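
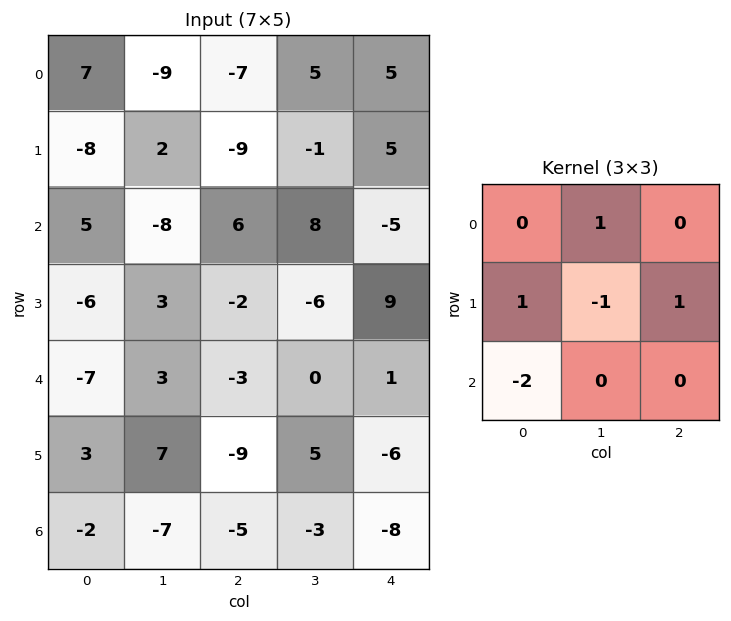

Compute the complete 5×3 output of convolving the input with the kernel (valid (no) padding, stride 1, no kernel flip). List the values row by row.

Output[0,0]: The receptive field on the input at this output position is [7 -9 -7 / -8 2 -9 / 5 -8 6]. Elementwise product with the kernel and sum: -9·1 + -8·1 + 2·-1 + -9·1 + 5·-2.
Output[0,1]: The receptive field on the input at this output position is [-9 -7 5 / 2 -9 -1 / -8 6 8]. Elementwise product with the kernel and sum: -7·1 + 2·1 + -9·-1 + -1·1 + -8·-2.

-38 19 -10
33 -21 -4
-5 -1 27
-16 -10 10
-6 32 -10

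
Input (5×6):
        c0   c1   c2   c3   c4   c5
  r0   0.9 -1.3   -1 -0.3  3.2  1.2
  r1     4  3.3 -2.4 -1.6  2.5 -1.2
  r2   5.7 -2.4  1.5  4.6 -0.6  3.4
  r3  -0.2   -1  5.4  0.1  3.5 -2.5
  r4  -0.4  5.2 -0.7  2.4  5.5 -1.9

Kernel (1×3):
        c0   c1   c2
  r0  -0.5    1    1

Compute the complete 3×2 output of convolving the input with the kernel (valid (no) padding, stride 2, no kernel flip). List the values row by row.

-2.75 3.4
-3.75 3.25
4.7 8.25

Output[0,0]: The receptive field on the input at this output position is [0.9 -1.3 -1]. Elementwise product with the kernel and sum: 0.9·-0.5 + -1.3·1 + -1·1.
Output[0,1]: The receptive field on the input at this output position is [-1 -0.3 3.2]. Elementwise product with the kernel and sum: -1·-0.5 + -0.3·1 + 3.2·1.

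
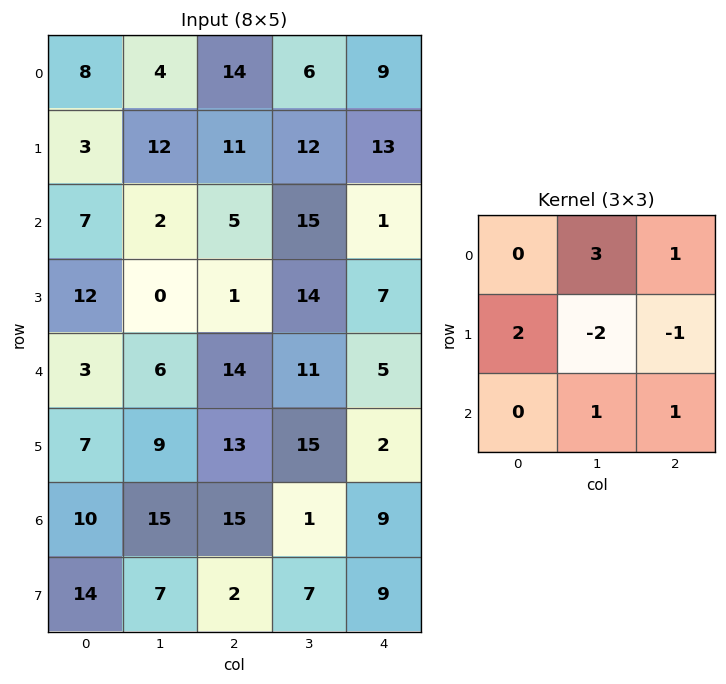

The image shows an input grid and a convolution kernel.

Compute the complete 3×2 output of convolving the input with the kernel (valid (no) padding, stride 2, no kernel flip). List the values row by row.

Output[0,0]: The receptive field on the input at this output position is [8 4 14 / 3 12 11 / 7 2 5]. Elementwise product with the kernel and sum: 4·3 + 14·1 + 3·2 + 12·-2 + 11·-1 + 2·1 + 5·1.

4 28
54 29
45 42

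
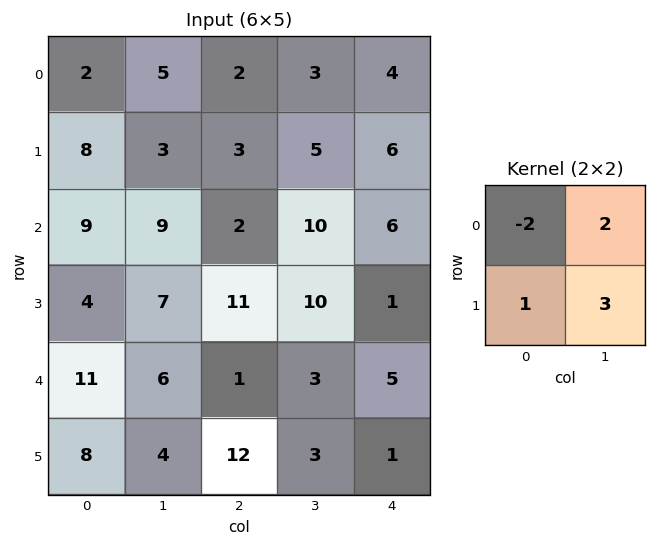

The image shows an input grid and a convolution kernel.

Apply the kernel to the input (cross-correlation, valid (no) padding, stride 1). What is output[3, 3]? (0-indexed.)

0

The receptive field on the input at this output position is [10 1 / 3 5]. Elementwise product with the kernel and sum: 10·-2 + 1·2 + 3·1 + 5·3.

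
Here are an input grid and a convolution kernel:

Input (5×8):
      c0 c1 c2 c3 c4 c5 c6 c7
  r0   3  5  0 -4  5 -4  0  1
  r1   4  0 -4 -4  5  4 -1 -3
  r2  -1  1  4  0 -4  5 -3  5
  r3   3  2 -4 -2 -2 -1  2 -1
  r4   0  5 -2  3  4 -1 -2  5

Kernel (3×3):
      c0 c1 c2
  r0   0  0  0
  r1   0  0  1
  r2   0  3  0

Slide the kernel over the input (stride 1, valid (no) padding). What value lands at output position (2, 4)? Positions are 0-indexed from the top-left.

The receptive field on the input at this output position is [-4 5 -3 / -2 -1 2 / 4 -1 -2]. Elementwise product with the kernel and sum: 2·1 + -1·3.

-1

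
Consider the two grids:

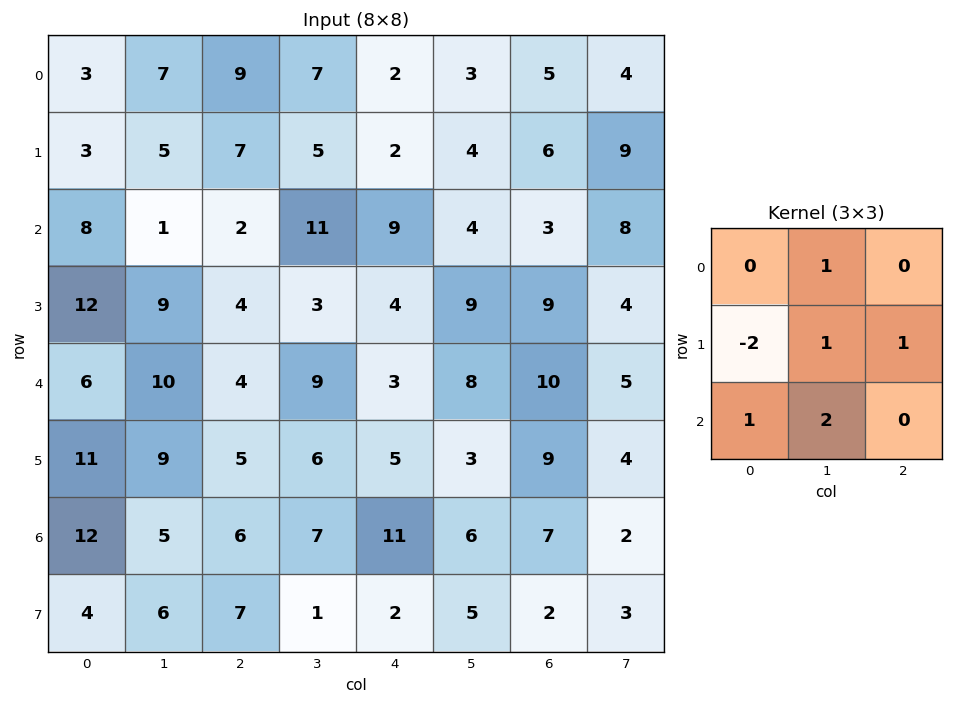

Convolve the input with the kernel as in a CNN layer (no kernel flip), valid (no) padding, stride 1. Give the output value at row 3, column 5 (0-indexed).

29

The receptive field on the input at this output position is [9 9 4 / 8 10 5 / 3 9 4]. Elementwise product with the kernel and sum: 9·1 + 8·-2 + 10·1 + 5·1 + 3·1 + 9·2.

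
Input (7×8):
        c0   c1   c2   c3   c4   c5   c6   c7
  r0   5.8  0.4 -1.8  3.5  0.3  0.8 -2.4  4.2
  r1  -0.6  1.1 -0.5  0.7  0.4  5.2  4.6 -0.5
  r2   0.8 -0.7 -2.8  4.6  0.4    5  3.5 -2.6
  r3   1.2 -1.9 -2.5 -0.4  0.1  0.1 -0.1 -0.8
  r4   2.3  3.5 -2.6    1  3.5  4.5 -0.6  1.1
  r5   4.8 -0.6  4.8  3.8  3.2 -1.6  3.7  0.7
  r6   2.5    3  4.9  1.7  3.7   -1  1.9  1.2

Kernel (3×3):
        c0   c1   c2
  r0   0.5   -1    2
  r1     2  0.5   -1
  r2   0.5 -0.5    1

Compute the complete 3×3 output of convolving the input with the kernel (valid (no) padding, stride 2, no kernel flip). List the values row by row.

-3.3 -8.15 -5.45
-3.75 -8.8 1.45
1.6 18.3 2.2

Output[0,0]: The receptive field on the input at this output position is [5.8 0.4 -1.8 / -0.6 1.1 -0.5 / 0.8 -0.7 -2.8]. Elementwise product with the kernel and sum: 5.8·0.5 + 0.4·-1 + -1.8·2 + -0.6·2 + 1.1·0.5 + -0.5·-1 + 0.8·0.5 + -0.7·-0.5 + -2.8·1.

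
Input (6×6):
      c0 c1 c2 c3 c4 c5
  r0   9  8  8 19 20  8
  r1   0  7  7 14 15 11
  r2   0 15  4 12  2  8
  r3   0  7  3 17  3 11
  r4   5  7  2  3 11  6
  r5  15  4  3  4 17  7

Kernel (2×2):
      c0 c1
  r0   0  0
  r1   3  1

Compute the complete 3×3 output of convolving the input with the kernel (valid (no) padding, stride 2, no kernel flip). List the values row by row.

Output[0,0]: The receptive field on the input at this output position is [9 8 / 0 7]. Elementwise product with the kernel and sum: 0·3 + 7·1.
Output[0,1]: The receptive field on the input at this output position is [8 19 / 7 14]. Elementwise product with the kernel and sum: 7·3 + 14·1.

7 35 56
7 26 20
49 13 58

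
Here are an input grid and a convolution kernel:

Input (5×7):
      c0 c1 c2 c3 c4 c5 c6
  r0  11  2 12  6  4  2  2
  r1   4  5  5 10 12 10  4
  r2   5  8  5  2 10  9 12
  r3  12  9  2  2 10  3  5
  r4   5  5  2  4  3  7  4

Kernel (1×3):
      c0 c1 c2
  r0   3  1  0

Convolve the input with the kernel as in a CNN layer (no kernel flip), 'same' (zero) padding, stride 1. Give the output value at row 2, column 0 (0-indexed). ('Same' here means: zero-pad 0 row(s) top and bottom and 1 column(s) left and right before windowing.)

The receptive field on the zero-padded input at this output position is [0 5 8]. Elementwise product with the kernel and sum: 0·3 + 5·1.

5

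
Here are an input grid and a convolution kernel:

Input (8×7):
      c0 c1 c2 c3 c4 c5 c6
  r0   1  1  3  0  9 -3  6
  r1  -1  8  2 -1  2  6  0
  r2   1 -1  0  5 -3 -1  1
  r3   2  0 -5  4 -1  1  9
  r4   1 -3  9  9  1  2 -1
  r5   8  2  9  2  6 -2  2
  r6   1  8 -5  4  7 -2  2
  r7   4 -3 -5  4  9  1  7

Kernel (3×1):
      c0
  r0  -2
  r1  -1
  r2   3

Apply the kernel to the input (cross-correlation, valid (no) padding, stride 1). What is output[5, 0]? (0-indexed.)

The receptive field on the input at this output position is [8 / 1 / 4]. Elementwise product with the kernel and sum: 8·-2 + 1·-1 + 4·3.

-5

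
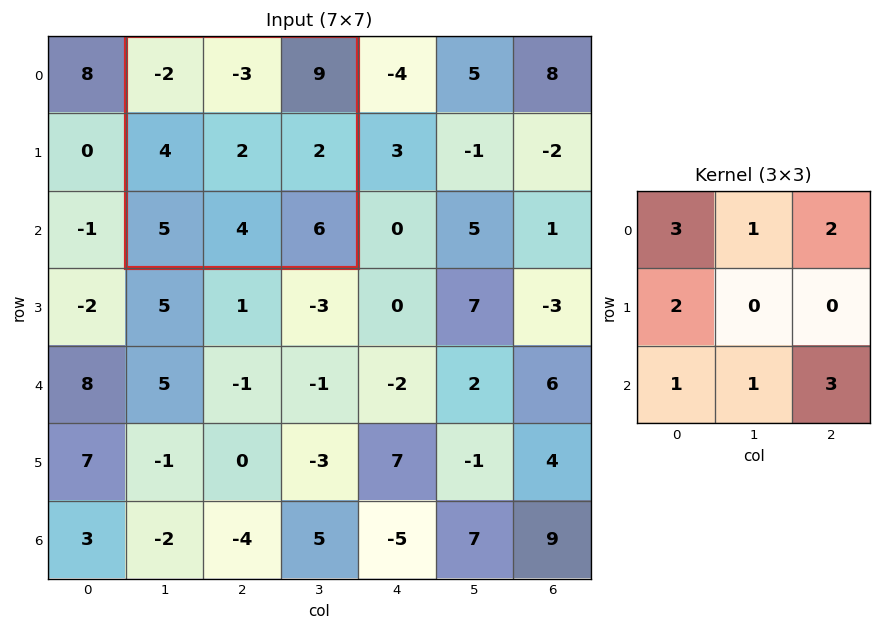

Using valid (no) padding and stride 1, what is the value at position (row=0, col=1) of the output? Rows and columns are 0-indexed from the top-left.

The receptive field on the input at this output position is [-2 -3 9 / 4 2 2 / 5 4 6]. Elementwise product with the kernel and sum: -2·3 + -3·1 + 9·2 + 4·2 + 5·1 + 4·1 + 6·3.

44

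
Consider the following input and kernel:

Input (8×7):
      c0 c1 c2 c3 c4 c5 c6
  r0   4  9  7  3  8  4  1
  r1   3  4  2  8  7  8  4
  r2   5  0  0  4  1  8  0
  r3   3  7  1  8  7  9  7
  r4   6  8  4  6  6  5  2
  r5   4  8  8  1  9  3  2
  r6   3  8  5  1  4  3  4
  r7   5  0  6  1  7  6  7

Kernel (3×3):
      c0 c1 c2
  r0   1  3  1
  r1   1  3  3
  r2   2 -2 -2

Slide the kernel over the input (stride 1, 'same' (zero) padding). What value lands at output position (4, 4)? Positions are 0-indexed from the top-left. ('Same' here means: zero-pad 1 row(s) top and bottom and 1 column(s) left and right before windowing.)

The receptive field on the zero-padded input at this output position is [8 7 9 / 6 6 5 / 1 9 3]. Elementwise product with the kernel and sum: 8·1 + 7·3 + 9·1 + 6·1 + 6·3 + 5·3 + 1·2 + 9·-2 + 3·-2.

55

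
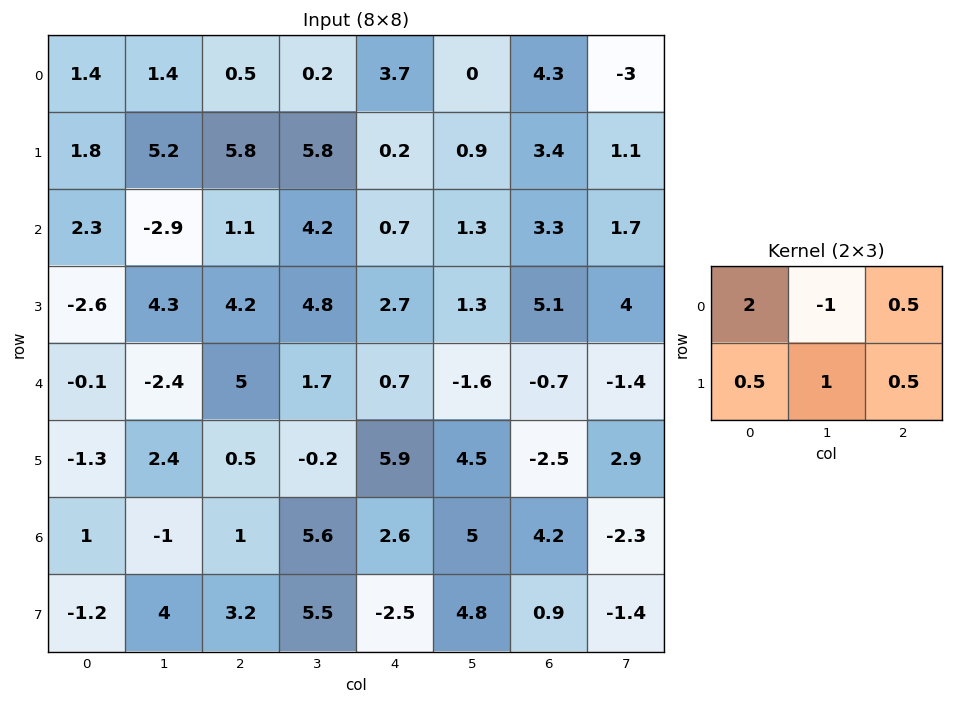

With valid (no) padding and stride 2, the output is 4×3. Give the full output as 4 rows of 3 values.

Output[0,0]: The receptive field on the input at this output position is [1.4 1.4 0.5 / 1.8 5.2 5.8]. Elementwise product with the kernel and sum: 1.4·2 + 1.4·-1 + 0.5·0.5 + 1.8·0.5 + 5.2·1 + 5.8·0.5.
Output[0,1]: The receptive field on the input at this output position is [0.5 0.2 3.7 / 5.8 5.8 0.2]. Elementwise product with the kernel and sum: 0.5·2 + 0.2·-1 + 3.7·0.5 + 5.8·0.5 + 5.8·1 + 0.2·0.5.

10.65 11.45 12.25
13.15 6.6 6.95
6.7 11.65 8.85
8.5 3.55 6.3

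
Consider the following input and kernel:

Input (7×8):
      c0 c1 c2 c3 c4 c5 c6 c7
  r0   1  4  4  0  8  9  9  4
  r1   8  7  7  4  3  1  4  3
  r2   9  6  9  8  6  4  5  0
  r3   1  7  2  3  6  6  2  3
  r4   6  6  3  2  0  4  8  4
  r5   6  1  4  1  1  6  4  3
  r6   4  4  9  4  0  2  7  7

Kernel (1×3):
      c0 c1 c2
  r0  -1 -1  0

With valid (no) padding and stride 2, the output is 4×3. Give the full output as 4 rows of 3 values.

-5 -4 -17
-15 -17 -10
-12 -5 -4
-8 -13 -2

Output[0,0]: The receptive field on the input at this output position is [1 4 4]. Elementwise product with the kernel and sum: 1·-1 + 4·-1.
Output[0,1]: The receptive field on the input at this output position is [4 0 8]. Elementwise product with the kernel and sum: 4·-1 + 0·-1.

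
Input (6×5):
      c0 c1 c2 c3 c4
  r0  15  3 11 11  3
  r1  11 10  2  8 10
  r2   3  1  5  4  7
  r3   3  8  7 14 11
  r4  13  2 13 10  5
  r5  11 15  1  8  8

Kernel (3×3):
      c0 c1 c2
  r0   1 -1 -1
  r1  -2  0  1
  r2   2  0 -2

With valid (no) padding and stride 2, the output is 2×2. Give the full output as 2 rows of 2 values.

Output[0,0]: The receptive field on the input at this output position is [15 3 11 / 11 10 2 / 3 1 5]. Elementwise product with the kernel and sum: 15·1 + 3·-1 + 11·-1 + 11·-2 + 2·1 + 3·2 + 5·-2.

-23 -1
-2 7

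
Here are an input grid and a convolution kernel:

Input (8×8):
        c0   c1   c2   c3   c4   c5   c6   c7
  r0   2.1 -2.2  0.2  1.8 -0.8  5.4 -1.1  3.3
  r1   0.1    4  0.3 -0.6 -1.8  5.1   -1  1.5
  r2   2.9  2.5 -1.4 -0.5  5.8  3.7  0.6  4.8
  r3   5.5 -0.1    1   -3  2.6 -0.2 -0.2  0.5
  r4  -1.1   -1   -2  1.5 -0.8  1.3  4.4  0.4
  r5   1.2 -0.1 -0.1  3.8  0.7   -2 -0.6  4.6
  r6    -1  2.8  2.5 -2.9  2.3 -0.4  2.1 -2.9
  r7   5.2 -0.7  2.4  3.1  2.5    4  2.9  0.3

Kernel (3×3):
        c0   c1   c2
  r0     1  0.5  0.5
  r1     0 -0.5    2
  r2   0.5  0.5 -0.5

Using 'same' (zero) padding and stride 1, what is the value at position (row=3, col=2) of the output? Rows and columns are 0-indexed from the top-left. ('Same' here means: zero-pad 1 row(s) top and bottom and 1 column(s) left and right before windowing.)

The receptive field on the zero-padded input at this output position is [2.5 -1.4 -0.5 / -0.1 1 -3 / -1 -2 1.5]. Elementwise product with the kernel and sum: 2.5·1 + -1.4·0.5 + -0.5·0.5 + 1·-0.5 + -3·2 + -1·0.5 + -2·0.5 + 1.5·-0.5.

-7.2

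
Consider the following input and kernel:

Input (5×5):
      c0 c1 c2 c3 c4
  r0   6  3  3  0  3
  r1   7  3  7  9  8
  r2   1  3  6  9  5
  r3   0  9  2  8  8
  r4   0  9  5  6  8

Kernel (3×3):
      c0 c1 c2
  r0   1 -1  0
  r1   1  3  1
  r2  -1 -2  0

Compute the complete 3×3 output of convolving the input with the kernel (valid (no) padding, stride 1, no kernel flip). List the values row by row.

19 18 21
2 13 18
9 1 14

Output[0,0]: The receptive field on the input at this output position is [6 3 3 / 7 3 7 / 1 3 6]. Elementwise product with the kernel and sum: 6·1 + 3·-1 + 7·1 + 3·3 + 7·1 + 1·-1 + 3·-2.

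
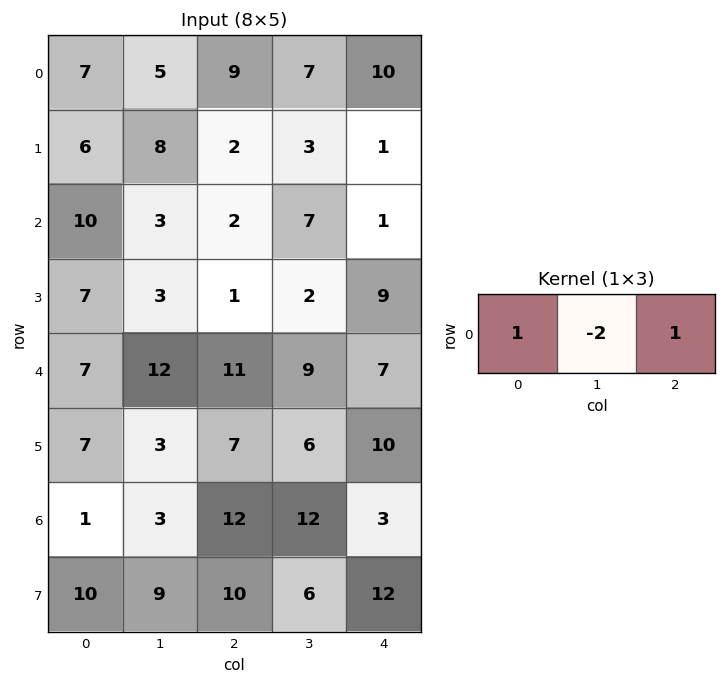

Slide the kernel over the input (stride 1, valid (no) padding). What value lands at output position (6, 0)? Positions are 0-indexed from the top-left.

The receptive field on the input at this output position is [1 3 12]. Elementwise product with the kernel and sum: 1·1 + 3·-2 + 12·1.

7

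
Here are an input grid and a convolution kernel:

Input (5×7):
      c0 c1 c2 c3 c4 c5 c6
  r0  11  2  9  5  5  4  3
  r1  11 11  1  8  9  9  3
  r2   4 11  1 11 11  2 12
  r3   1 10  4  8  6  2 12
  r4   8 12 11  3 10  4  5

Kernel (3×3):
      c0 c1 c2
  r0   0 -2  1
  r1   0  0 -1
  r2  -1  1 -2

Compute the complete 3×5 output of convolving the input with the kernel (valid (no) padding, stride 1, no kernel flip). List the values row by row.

9 -53 -26 -19 -41
-21 -27 -26 -17 -55
-43 -6 -45 -23 -20

Output[0,0]: The receptive field on the input at this output position is [11 2 9 / 11 11 1 / 4 11 1]. Elementwise product with the kernel and sum: 2·-2 + 9·1 + 1·-1 + 4·-1 + 11·1 + 1·-2.
Output[0,1]: The receptive field on the input at this output position is [2 9 5 / 11 1 8 / 11 1 11]. Elementwise product with the kernel and sum: 9·-2 + 5·1 + 8·-1 + 11·-1 + 1·1 + 11·-2.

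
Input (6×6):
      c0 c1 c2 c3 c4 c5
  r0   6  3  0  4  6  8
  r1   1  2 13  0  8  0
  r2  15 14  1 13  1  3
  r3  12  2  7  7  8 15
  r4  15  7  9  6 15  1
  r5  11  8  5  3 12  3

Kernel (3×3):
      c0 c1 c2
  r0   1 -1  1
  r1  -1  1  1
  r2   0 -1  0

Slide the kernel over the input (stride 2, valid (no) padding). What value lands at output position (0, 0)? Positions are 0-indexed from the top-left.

The receptive field on the input at this output position is [6 3 0 / 1 2 13 / 15 14 1]. Elementwise product with the kernel and sum: 6·1 + 3·-1 + 0·1 + 1·-1 + 2·1 + 13·1 + 14·-1.

3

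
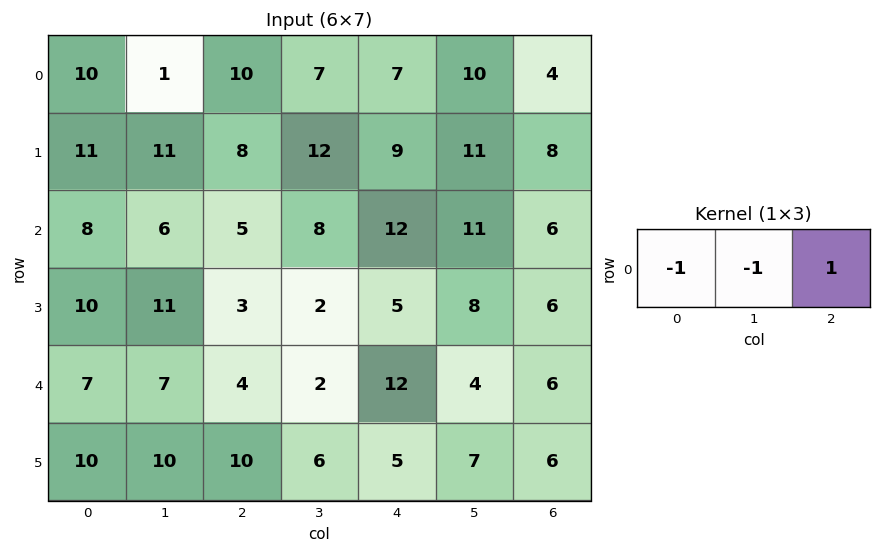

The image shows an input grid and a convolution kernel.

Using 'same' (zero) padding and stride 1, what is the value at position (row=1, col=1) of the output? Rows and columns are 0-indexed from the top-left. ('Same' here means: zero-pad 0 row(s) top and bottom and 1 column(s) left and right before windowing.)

The receptive field on the zero-padded input at this output position is [11 11 8]. Elementwise product with the kernel and sum: 11·-1 + 11·-1 + 8·1.

-14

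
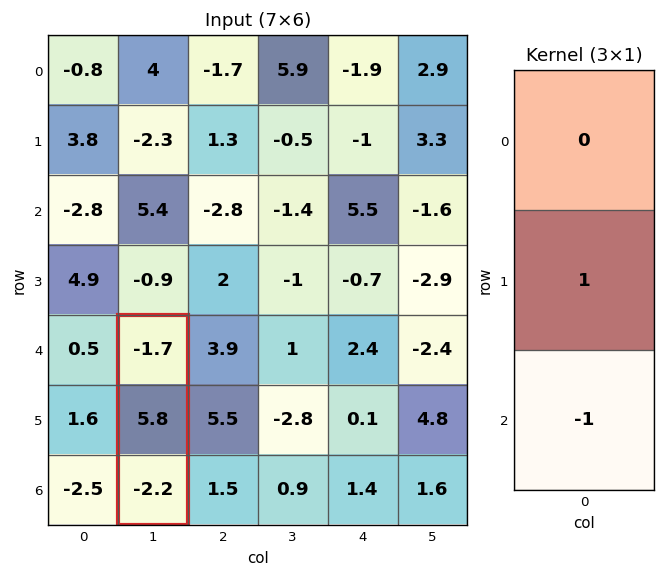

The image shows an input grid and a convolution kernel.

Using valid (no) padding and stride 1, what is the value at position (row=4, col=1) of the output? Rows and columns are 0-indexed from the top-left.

8

The receptive field on the input at this output position is [-1.7 / 5.8 / -2.2]. Elementwise product with the kernel and sum: 5.8·1 + -2.2·-1.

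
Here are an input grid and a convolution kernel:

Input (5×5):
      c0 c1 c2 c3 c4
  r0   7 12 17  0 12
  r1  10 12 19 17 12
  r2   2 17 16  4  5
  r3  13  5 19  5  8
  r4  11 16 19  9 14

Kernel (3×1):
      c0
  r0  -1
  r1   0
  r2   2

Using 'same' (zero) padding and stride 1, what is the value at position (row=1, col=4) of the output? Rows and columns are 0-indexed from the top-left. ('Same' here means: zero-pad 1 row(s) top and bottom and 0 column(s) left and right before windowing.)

-2

The receptive field on the zero-padded input at this output position is [12 / 12 / 5]. Elementwise product with the kernel and sum: 12·-1 + 5·2.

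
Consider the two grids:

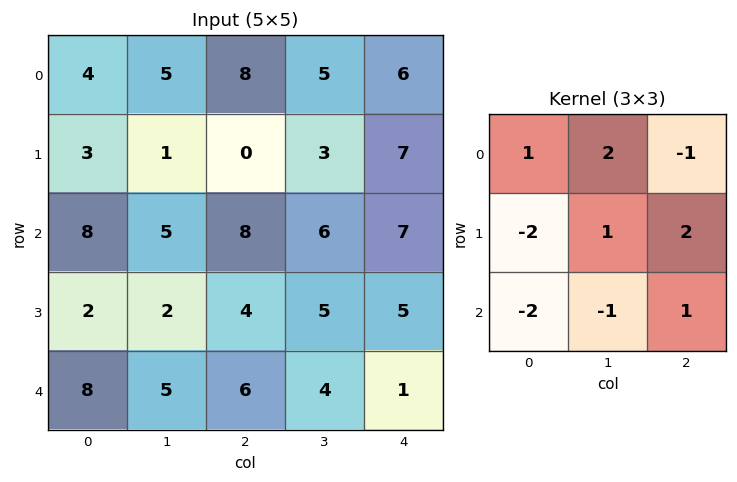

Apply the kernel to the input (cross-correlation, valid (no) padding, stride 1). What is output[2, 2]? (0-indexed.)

5

The receptive field on the input at this output position is [8 6 7 / 4 5 5 / 6 4 1]. Elementwise product with the kernel and sum: 8·1 + 6·2 + 7·-1 + 4·-2 + 5·1 + 5·2 + 6·-2 + 4·-1 + 1·1.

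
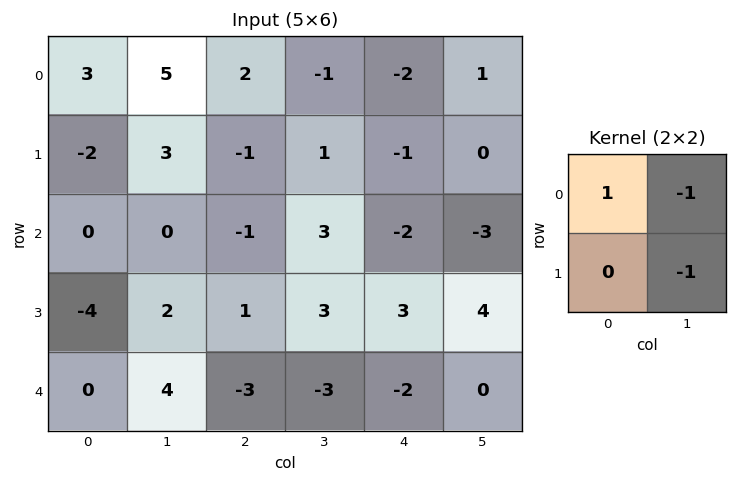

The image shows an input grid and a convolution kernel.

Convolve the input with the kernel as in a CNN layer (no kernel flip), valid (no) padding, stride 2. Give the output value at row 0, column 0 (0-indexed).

The receptive field on the input at this output position is [3 5 / -2 3]. Elementwise product with the kernel and sum: 3·1 + 5·-1 + 3·-1.

-5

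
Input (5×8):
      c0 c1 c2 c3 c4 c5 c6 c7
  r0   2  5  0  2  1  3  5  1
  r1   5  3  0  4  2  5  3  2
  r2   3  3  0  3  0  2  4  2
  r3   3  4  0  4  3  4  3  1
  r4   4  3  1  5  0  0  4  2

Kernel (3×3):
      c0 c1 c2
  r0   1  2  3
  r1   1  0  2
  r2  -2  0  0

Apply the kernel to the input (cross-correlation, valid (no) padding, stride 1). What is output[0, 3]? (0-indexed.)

21

The receptive field on the input at this output position is [2 1 3 / 4 2 5 / 3 0 2]. Elementwise product with the kernel and sum: 2·1 + 1·2 + 3·3 + 4·1 + 5·2 + 3·-2.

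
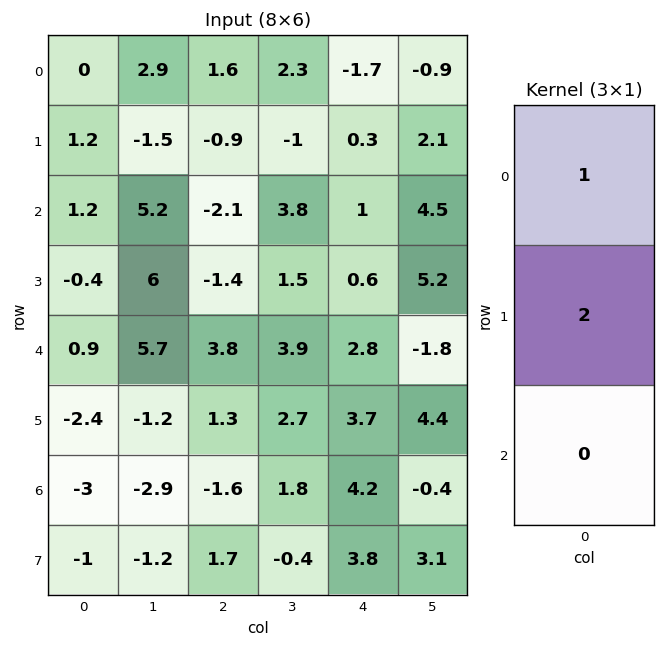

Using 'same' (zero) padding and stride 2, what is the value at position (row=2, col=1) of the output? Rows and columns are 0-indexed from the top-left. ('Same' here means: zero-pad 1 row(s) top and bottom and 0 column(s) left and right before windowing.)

6.2

The receptive field on the zero-padded input at this output position is [-1.4 / 3.8 / 1.3]. Elementwise product with the kernel and sum: -1.4·1 + 3.8·2.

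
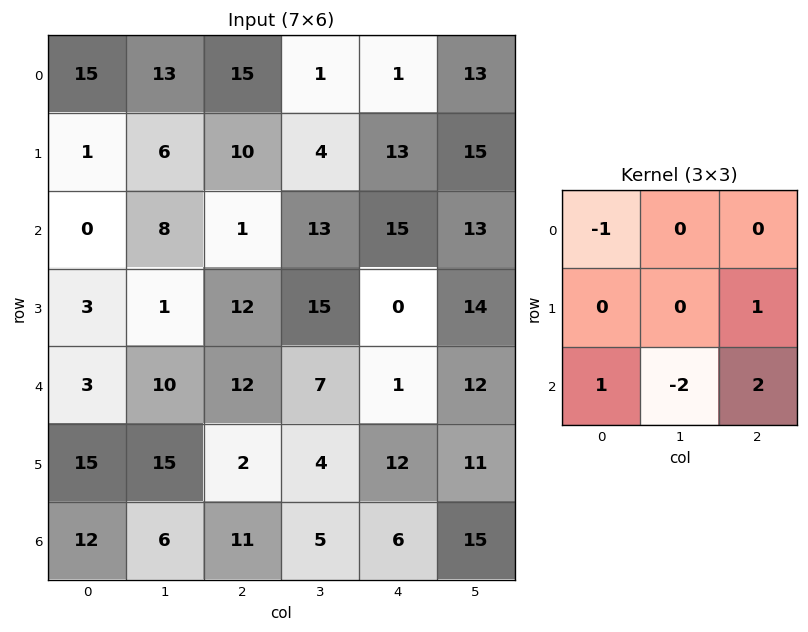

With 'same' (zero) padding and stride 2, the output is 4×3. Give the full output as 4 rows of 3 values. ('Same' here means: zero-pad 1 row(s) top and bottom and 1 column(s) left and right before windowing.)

Output[0,0]: The receptive field on the zero-padded input at this output position is [0 0 0 / 0 15 13 / 0 1 6]. Elementwise product with the kernel and sum: 0·-1 + 13·1 + 0·1 + 1·-2 + 6·2.

23 -5 21
4 14 52
10 25 -1
6 -10 11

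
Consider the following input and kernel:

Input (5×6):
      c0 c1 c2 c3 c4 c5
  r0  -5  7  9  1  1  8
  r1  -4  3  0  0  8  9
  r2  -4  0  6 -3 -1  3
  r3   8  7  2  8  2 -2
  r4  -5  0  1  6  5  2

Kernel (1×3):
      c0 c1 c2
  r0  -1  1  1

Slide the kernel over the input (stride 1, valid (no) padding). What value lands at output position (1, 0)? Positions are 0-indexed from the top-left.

The receptive field on the input at this output position is [-4 3 0]. Elementwise product with the kernel and sum: -4·-1 + 3·1 + 0·1.

7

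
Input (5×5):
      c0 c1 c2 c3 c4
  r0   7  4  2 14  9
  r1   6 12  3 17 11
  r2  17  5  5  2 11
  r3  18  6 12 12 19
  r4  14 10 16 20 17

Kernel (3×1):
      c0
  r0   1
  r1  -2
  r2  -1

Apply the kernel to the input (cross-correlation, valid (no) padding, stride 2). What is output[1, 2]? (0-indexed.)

The receptive field on the input at this output position is [11 / 19 / 17]. Elementwise product with the kernel and sum: 11·1 + 19·-2 + 17·-1.

-44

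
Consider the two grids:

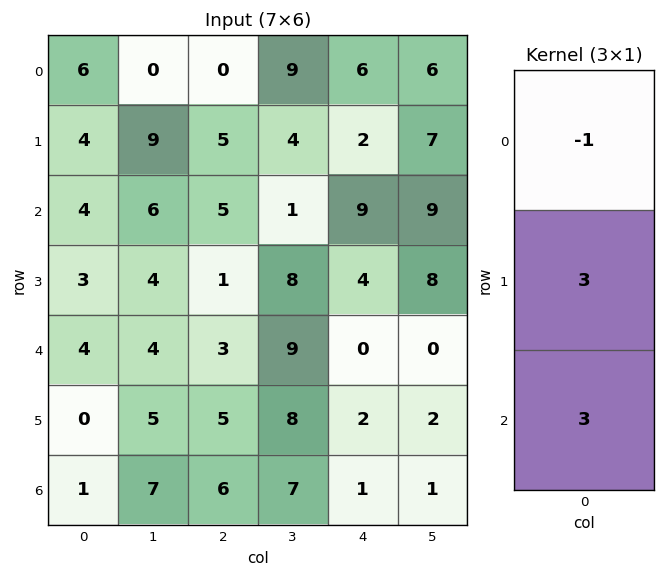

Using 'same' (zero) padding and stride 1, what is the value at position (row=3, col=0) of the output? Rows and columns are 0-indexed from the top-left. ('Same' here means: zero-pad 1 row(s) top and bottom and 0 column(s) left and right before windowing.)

17

The receptive field on the zero-padded input at this output position is [4 / 3 / 4]. Elementwise product with the kernel and sum: 4·-1 + 3·3 + 4·3.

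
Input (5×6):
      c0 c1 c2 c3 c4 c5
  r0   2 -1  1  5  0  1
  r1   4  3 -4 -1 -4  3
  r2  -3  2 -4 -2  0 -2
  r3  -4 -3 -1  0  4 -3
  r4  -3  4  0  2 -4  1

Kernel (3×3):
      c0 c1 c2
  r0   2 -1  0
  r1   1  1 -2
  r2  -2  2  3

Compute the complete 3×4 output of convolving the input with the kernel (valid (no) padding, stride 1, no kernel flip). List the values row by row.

18 -20 4 -3
11 16 1 3
1 2 -23 -3

Output[0,0]: The receptive field on the input at this output position is [2 -1 1 / 4 3 -4 / -3 2 -4]. Elementwise product with the kernel and sum: 2·2 + -1·-1 + 4·1 + 3·1 + -4·-2 + -3·-2 + 2·2 + -4·3.
Output[0,1]: The receptive field on the input at this output position is [-1 1 5 / 3 -4 -1 / 2 -4 -2]. Elementwise product with the kernel and sum: -1·2 + 1·-1 + 3·1 + -4·1 + -1·-2 + 2·-2 + -4·2 + -2·3.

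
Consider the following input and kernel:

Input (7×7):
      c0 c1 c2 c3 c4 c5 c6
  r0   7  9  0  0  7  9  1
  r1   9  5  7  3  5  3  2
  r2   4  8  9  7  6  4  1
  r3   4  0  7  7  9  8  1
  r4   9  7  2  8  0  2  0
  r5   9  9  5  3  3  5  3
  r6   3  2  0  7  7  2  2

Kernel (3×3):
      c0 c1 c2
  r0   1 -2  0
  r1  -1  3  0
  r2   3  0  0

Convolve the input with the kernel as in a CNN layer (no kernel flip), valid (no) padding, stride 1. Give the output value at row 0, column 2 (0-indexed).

29

The receptive field on the input at this output position is [0 0 7 / 7 3 5 / 9 7 6]. Elementwise product with the kernel and sum: 0·1 + 0·-2 + 7·-1 + 3·3 + 9·3.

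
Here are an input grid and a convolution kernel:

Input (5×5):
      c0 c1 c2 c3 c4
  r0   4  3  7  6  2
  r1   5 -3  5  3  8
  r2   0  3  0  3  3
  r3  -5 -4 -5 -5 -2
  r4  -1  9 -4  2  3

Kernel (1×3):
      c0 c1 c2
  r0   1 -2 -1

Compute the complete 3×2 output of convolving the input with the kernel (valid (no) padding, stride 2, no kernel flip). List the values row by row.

Output[0,0]: The receptive field on the input at this output position is [4 3 7]. Elementwise product with the kernel and sum: 4·1 + 3·-2 + 7·-1.

-9 -7
-6 -9
-15 -11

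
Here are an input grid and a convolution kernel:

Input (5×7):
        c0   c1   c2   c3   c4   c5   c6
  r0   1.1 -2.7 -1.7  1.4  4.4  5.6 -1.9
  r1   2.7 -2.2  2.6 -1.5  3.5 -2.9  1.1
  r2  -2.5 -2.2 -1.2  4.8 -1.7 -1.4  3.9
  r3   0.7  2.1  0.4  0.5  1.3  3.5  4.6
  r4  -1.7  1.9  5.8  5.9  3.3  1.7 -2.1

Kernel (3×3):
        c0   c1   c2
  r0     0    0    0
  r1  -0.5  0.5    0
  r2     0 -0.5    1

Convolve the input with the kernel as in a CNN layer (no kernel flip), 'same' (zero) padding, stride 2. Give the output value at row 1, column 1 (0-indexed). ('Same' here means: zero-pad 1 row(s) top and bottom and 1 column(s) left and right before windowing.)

The receptive field on the zero-padded input at this output position is [-2.2 2.6 -1.5 / -2.2 -1.2 4.8 / 2.1 0.4 0.5]. Elementwise product with the kernel and sum: -2.2·-0.5 + -1.2·0.5 + 0.4·-0.5 + 0.5·1.

0.8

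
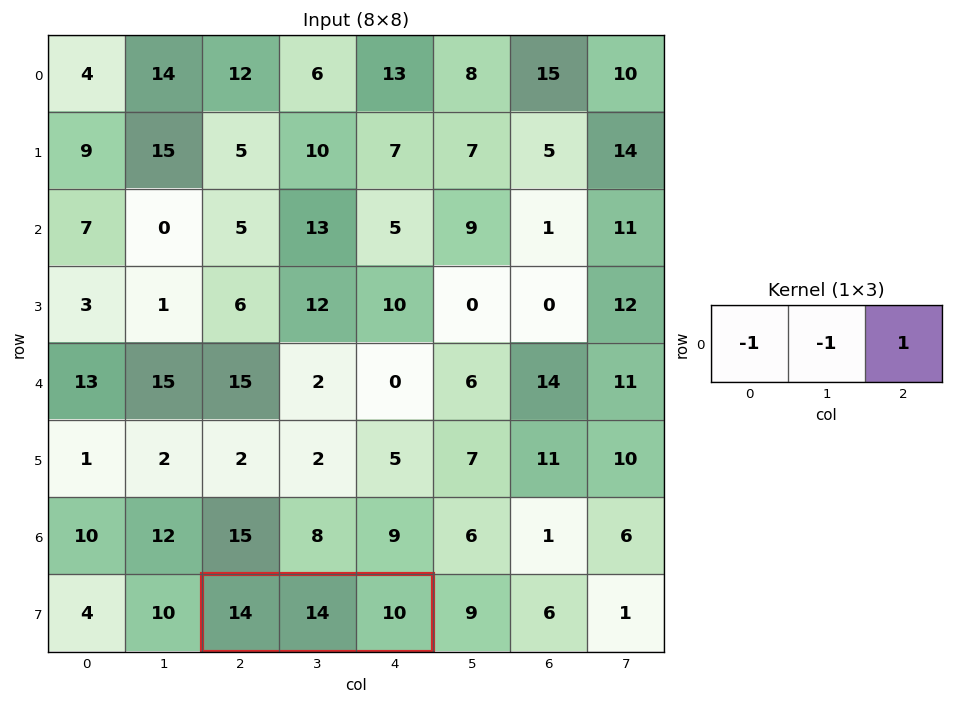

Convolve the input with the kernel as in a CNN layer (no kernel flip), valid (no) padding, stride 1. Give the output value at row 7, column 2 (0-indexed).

-18

The receptive field on the input at this output position is [14 14 10]. Elementwise product with the kernel and sum: 14·-1 + 14·-1 + 10·1.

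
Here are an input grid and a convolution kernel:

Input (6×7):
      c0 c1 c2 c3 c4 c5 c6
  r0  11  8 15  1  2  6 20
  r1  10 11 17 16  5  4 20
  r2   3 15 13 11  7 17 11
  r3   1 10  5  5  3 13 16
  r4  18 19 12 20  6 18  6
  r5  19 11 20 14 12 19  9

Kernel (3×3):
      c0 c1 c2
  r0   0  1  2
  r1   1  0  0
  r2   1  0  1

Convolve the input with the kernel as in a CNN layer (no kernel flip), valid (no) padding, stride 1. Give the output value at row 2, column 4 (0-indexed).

The receptive field on the input at this output position is [7 17 11 / 3 13 16 / 6 18 6]. Elementwise product with the kernel and sum: 17·1 + 11·2 + 3·1 + 6·1 + 6·1.

54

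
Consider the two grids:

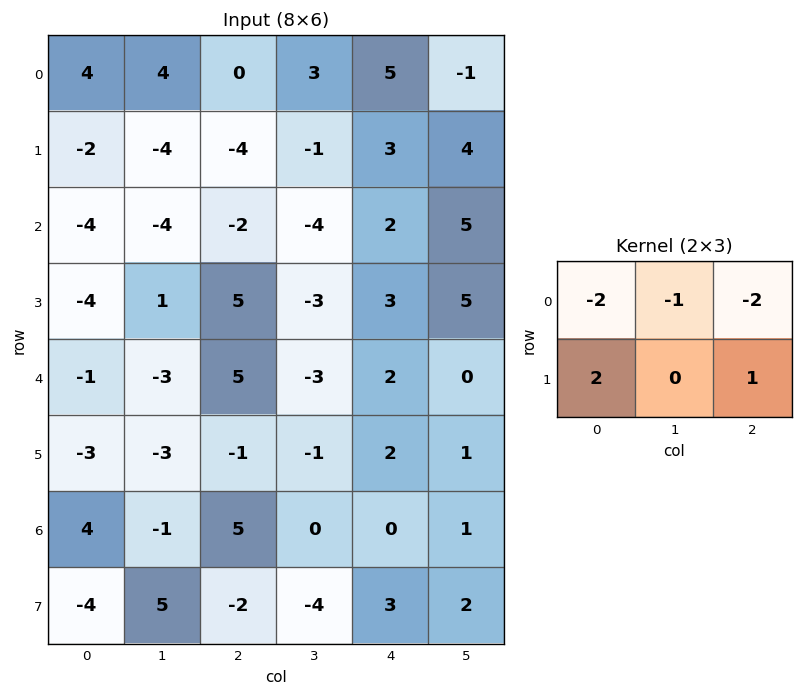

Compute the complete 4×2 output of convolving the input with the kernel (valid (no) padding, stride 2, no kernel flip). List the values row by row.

-20 -18
13 17
-12 -11
-27 -11

Output[0,0]: The receptive field on the input at this output position is [4 4 0 / -2 -4 -4]. Elementwise product with the kernel and sum: 4·-2 + 4·-1 + 0·-2 + -2·2 + -4·1.
Output[0,1]: The receptive field on the input at this output position is [0 3 5 / -4 -1 3]. Elementwise product with the kernel and sum: 0·-2 + 3·-1 + 5·-2 + -4·2 + 3·1.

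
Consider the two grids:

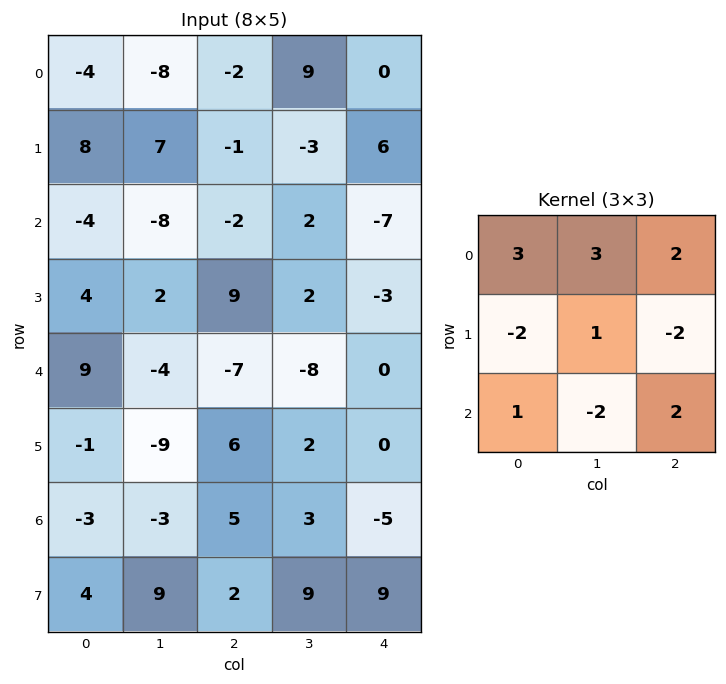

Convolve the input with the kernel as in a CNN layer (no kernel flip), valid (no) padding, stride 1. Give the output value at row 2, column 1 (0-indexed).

-31

The receptive field on the input at this output position is [-8 -2 2 / 2 9 2 / -4 -7 -8]. Elementwise product with the kernel and sum: -8·3 + -2·3 + 2·2 + 2·-2 + 9·1 + 2·-2 + -4·1 + -7·-2 + -8·2.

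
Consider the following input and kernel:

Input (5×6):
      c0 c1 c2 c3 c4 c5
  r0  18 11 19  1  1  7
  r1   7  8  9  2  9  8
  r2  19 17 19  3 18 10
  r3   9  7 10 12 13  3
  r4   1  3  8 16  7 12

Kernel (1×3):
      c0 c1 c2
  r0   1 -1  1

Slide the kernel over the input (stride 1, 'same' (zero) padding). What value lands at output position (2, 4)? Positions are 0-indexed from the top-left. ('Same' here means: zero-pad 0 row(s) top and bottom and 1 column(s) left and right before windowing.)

The receptive field on the zero-padded input at this output position is [3 18 10]. Elementwise product with the kernel and sum: 3·1 + 18·-1 + 10·1.

-5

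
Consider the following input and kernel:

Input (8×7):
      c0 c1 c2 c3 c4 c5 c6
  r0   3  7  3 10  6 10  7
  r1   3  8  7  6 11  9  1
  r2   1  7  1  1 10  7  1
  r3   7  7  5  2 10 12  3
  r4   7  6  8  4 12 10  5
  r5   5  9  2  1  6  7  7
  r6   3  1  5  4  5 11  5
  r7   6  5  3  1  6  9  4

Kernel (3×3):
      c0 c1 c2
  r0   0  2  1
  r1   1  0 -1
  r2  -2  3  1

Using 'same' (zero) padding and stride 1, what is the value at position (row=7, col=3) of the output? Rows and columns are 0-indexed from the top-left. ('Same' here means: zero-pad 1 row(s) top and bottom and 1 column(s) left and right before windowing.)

10

The receptive field on the zero-padded input at this output position is [5 4 5 / 3 1 6 / 0 0 0]. Elementwise product with the kernel and sum: 4·2 + 5·1 + 3·1 + 6·-1 + 0·-2 + 0·3 + 0·1.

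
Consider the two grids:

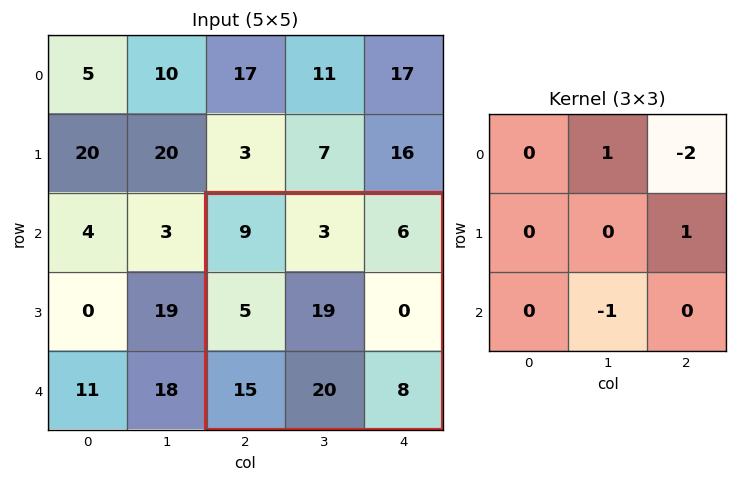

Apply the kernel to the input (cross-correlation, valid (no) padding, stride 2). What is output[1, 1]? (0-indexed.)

-29

The receptive field on the input at this output position is [9 3 6 / 5 19 0 / 15 20 8]. Elementwise product with the kernel and sum: 3·1 + 6·-2 + 0·1 + 20·-1.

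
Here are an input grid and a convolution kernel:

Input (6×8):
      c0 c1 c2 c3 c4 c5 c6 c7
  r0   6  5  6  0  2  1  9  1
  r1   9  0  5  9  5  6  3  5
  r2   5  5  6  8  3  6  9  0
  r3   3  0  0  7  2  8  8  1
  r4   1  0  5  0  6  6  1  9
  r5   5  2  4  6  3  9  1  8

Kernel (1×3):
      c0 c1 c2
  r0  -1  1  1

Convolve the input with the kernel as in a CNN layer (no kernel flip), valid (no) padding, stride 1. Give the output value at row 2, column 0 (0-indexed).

The receptive field on the input at this output position is [5 5 6]. Elementwise product with the kernel and sum: 5·-1 + 5·1 + 6·1.

6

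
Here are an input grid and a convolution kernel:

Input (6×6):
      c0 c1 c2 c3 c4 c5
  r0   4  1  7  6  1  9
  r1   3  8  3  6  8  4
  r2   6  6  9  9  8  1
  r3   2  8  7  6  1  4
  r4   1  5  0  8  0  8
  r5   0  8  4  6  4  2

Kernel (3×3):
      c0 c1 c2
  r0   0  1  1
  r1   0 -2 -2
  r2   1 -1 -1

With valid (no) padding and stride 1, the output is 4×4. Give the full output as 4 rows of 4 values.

Output[0,0]: The receptive field on the input at this output position is [4 1 7 / 3 8 3 / 6 6 9]. Elementwise product with the kernel and sum: 1·1 + 7·1 + 8·-2 + 3·-2 + 6·1 + 6·-1 + 9·-1.

-23 -17 -29 -14
-32 -32 -20 -5
-19 -11 -5 -1
-7 -5 -15 -11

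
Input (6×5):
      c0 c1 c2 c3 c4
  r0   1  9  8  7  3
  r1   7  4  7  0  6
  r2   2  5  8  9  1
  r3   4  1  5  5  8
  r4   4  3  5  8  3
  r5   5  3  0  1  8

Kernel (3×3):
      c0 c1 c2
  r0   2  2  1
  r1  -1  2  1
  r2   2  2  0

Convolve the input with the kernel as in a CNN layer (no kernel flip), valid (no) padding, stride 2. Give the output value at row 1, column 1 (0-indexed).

The receptive field on the input at this output position is [8 9 1 / 5 5 8 / 5 8 3]. Elementwise product with the kernel and sum: 8·2 + 9·2 + 1·1 + 5·-1 + 5·2 + 8·1 + 5·2 + 8·2.

74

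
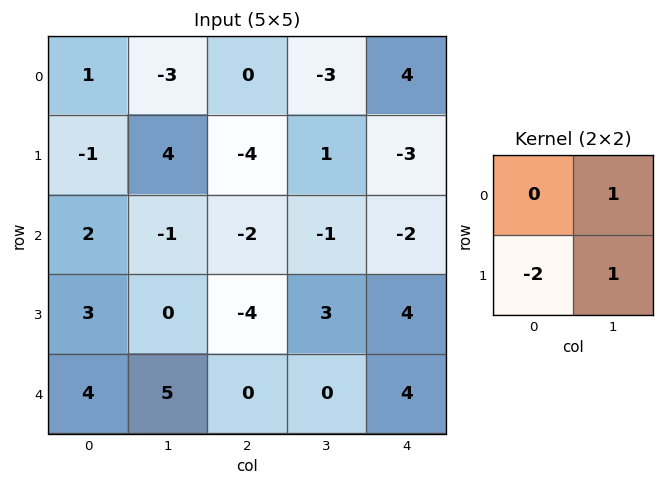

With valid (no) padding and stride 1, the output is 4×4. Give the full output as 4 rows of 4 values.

Output[0,0]: The receptive field on the input at this output position is [1 -3 / -1 4]. Elementwise product with the kernel and sum: -3·1 + -1·-2 + 4·1.

3 -12 6 -1
-1 -4 4 -3
-7 -6 10 -4
-3 -14 3 8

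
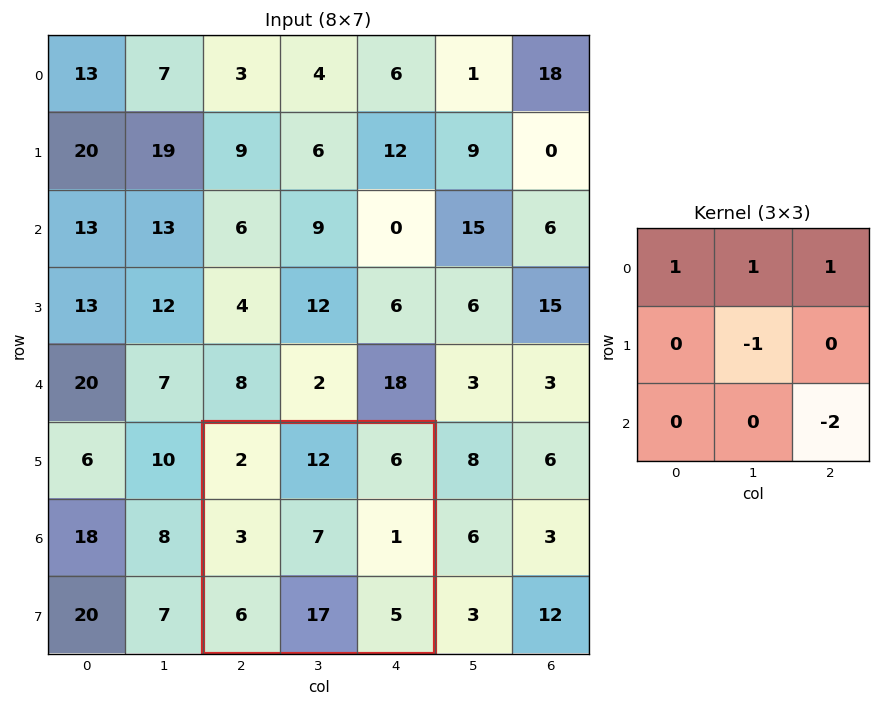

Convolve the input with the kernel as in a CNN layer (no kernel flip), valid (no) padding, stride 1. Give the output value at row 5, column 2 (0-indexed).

3

The receptive field on the input at this output position is [2 12 6 / 3 7 1 / 6 17 5]. Elementwise product with the kernel and sum: 2·1 + 12·1 + 6·1 + 7·-1 + 5·-2.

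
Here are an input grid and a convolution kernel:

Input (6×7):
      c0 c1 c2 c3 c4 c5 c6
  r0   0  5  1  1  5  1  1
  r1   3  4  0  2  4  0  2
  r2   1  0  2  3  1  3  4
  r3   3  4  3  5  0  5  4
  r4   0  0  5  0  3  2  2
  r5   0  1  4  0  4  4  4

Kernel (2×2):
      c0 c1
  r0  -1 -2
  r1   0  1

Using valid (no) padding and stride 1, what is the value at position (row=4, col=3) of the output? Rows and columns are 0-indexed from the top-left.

-2

The receptive field on the input at this output position is [0 3 / 0 4]. Elementwise product with the kernel and sum: 0·-1 + 3·-2 + 4·1.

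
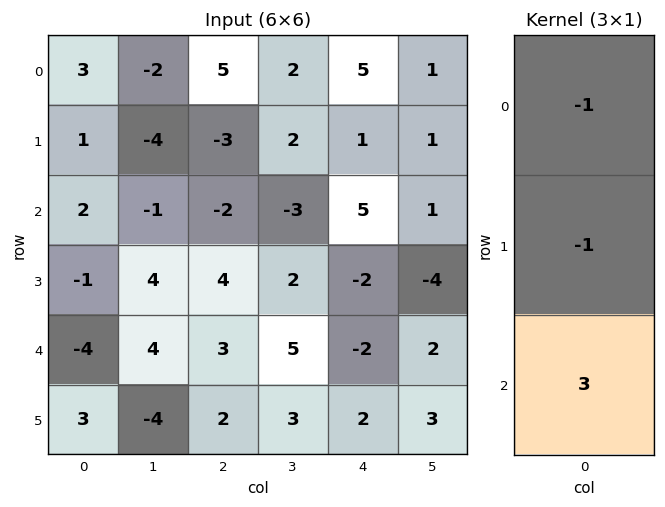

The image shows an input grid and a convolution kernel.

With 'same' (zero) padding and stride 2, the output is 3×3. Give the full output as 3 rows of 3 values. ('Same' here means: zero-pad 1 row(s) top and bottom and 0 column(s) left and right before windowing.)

0 -14 -2
-6 17 -12
14 -1 10

Output[0,0]: The receptive field on the zero-padded input at this output position is [0 / 3 / 1]. Elementwise product with the kernel and sum: 0·-1 + 3·-1 + 1·3.
Output[0,1]: The receptive field on the zero-padded input at this output position is [0 / 5 / -3]. Elementwise product with the kernel and sum: 0·-1 + 5·-1 + -3·3.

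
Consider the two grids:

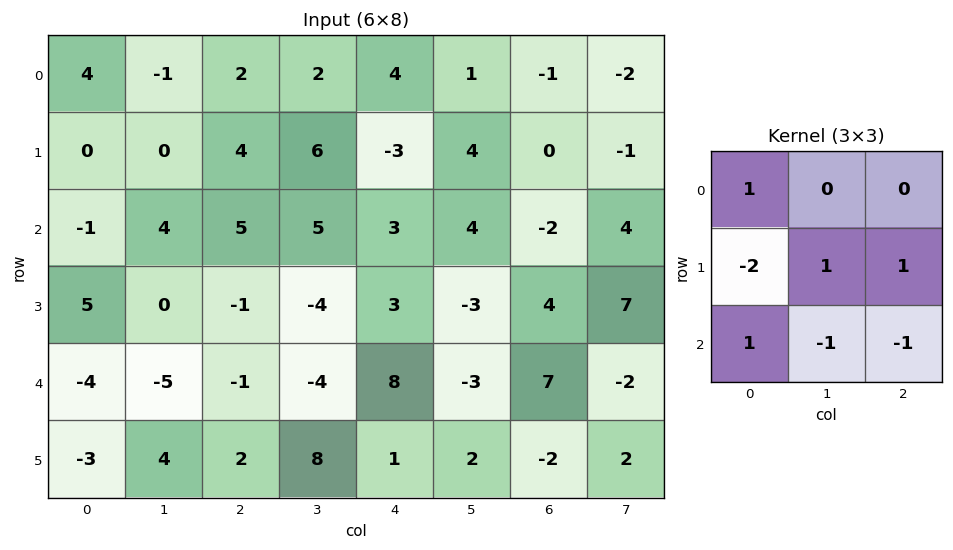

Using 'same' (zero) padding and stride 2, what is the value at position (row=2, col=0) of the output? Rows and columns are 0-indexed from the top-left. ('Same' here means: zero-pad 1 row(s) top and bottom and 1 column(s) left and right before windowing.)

The receptive field on the zero-padded input at this output position is [0 5 0 / 0 -4 -5 / 0 -3 4]. Elementwise product with the kernel and sum: 0·1 + 0·-2 + -4·1 + -5·1 + 0·1 + -3·-1 + 4·-1.

-10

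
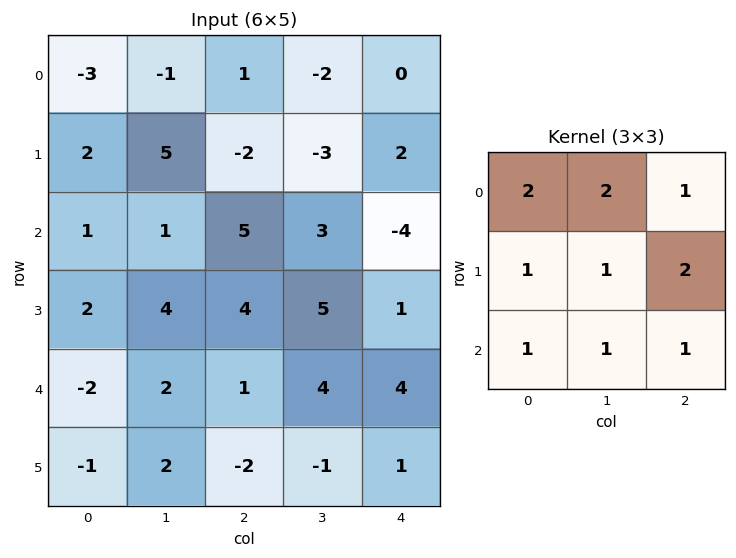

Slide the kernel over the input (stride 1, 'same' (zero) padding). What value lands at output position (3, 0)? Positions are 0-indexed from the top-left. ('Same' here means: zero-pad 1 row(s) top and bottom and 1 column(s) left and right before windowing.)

13

The receptive field on the zero-padded input at this output position is [0 1 1 / 0 2 4 / 0 -2 2]. Elementwise product with the kernel and sum: 0·2 + 1·2 + 1·1 + 0·1 + 2·1 + 4·2 + 0·1 + -2·1 + 2·1.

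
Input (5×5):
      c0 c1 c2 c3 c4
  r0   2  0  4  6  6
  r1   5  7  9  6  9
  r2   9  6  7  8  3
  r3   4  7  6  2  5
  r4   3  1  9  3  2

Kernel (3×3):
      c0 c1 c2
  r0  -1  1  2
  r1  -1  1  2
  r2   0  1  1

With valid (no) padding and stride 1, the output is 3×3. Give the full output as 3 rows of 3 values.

39 45 40
44 39 29
36 32 18

Output[0,0]: The receptive field on the input at this output position is [2 0 4 / 5 7 9 / 9 6 7]. Elementwise product with the kernel and sum: 2·-1 + 0·1 + 4·2 + 5·-1 + 7·1 + 9·2 + 6·1 + 7·1.
Output[0,1]: The receptive field on the input at this output position is [0 4 6 / 7 9 6 / 6 7 8]. Elementwise product with the kernel and sum: 0·-1 + 4·1 + 6·2 + 7·-1 + 9·1 + 6·2 + 7·1 + 8·1.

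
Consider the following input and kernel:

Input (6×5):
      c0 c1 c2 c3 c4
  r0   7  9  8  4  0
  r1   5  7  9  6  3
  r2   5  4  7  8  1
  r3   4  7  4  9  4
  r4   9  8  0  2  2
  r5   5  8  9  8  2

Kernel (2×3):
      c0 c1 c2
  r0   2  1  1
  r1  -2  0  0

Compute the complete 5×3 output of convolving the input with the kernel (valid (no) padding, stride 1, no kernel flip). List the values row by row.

Output[0,0]: The receptive field on the input at this output position is [7 9 8 / 5 7 9]. Elementwise product with the kernel and sum: 7·2 + 9·1 + 8·1 + 5·-2.
Output[0,1]: The receptive field on the input at this output position is [9 8 4 / 7 9 6]. Elementwise product with the kernel and sum: 9·2 + 8·1 + 4·1 + 7·-2.

21 16 2
16 21 13
13 9 15
1 11 21
16 2 -14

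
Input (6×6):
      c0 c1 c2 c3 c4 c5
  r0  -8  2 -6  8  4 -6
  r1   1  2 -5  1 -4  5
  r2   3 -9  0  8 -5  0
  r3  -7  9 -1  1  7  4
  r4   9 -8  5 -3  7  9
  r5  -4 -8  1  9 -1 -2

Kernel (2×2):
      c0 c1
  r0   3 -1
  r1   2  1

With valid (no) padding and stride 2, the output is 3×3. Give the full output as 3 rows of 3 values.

Output[0,0]: The receptive field on the input at this output position is [-8 2 / 1 2]. Elementwise product with the kernel and sum: -8·3 + 2·-1 + 1·2 + 2·1.
Output[0,1]: The receptive field on the input at this output position is [-6 8 / -5 1]. Elementwise product with the kernel and sum: -6·3 + 8·-1 + -5·2 + 1·1.

-22 -35 15
13 -9 3
19 29 8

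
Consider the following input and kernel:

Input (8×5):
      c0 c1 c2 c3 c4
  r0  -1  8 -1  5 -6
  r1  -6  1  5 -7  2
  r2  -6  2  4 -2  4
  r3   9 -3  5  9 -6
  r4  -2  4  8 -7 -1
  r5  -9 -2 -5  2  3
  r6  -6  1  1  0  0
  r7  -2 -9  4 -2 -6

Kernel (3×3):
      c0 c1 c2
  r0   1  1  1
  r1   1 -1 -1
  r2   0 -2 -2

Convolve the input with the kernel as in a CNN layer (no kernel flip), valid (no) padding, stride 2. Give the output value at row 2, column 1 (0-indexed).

-10

The receptive field on the input at this output position is [8 -7 -1 / -5 2 3 / 1 0 0]. Elementwise product with the kernel and sum: 8·1 + -7·1 + -1·1 + -5·1 + 2·-1 + 3·-1 + 0·-2 + 0·-2.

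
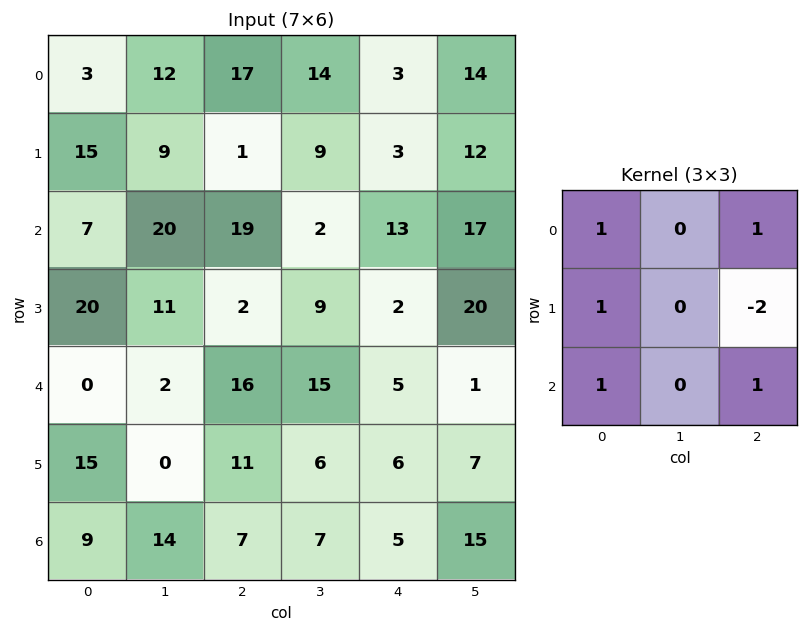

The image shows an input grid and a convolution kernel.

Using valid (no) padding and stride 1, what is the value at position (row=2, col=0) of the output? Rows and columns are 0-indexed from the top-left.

58

The receptive field on the input at this output position is [7 20 19 / 20 11 2 / 0 2 16]. Elementwise product with the kernel and sum: 7·1 + 19·1 + 20·1 + 2·-2 + 0·1 + 16·1.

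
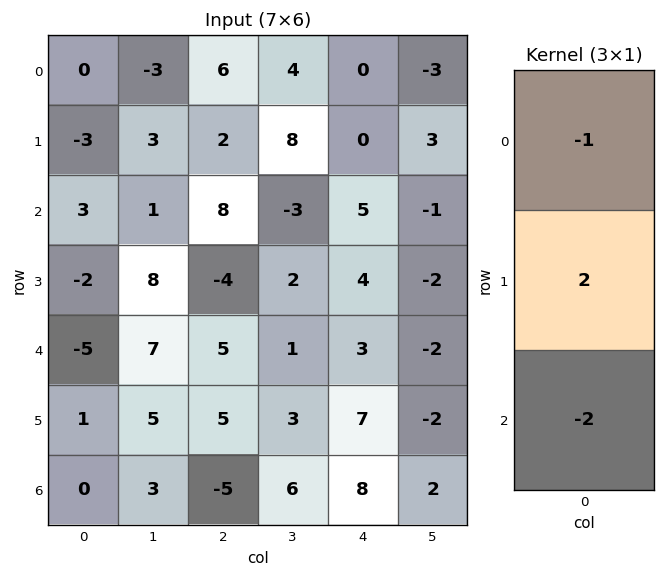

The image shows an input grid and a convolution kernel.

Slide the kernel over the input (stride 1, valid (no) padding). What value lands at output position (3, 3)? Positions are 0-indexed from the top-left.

The receptive field on the input at this output position is [2 / 1 / 3]. Elementwise product with the kernel and sum: 2·-1 + 1·2 + 3·-2.

-6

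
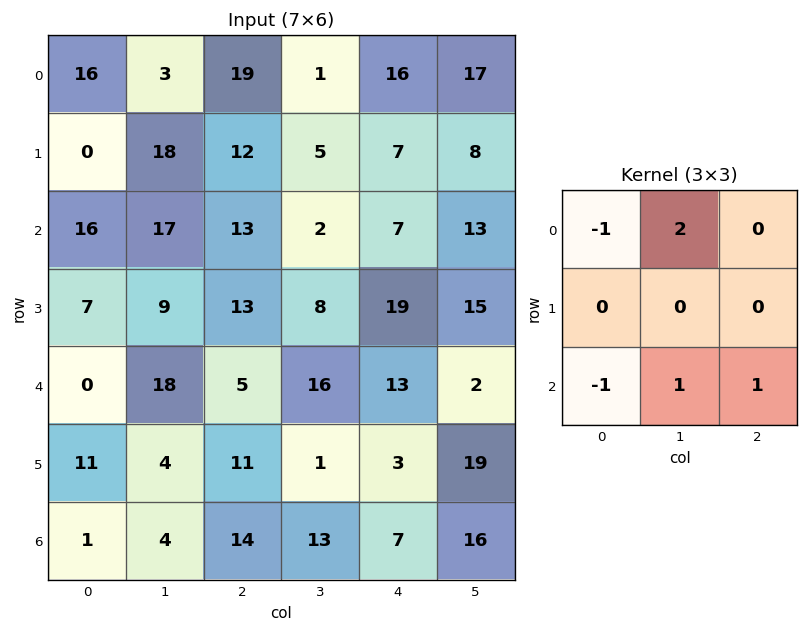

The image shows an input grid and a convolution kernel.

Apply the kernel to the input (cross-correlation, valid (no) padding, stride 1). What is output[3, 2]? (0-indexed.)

-4

The receptive field on the input at this output position is [13 8 19 / 5 16 13 / 11 1 3]. Elementwise product with the kernel and sum: 13·-1 + 8·2 + 11·-1 + 1·1 + 3·1.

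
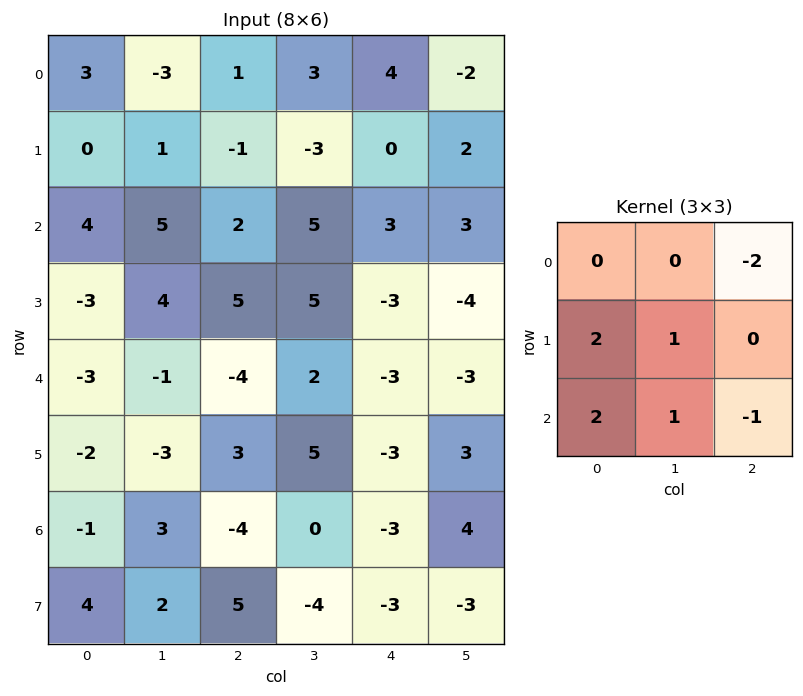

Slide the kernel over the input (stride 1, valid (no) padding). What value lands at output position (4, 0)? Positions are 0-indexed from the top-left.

The receptive field on the input at this output position is [-3 -1 -4 / -2 -3 3 / -1 3 -4]. Elementwise product with the kernel and sum: -4·-2 + -2·2 + -3·1 + -1·2 + 3·1 + -4·-1.

6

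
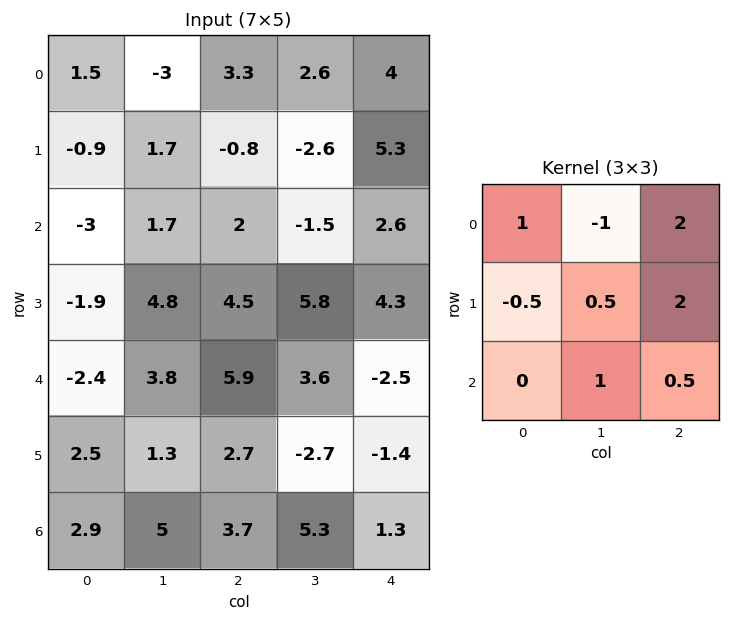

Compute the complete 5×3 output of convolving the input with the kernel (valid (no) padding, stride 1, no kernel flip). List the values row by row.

13.5 -6.3 18.2
9.2 1.85 23.8
18.4 15.85 20.3
19.85 21.5 -2.25
17.25 6.75 -2.25

Output[0,0]: The receptive field on the input at this output position is [1.5 -3 3.3 / -0.9 1.7 -0.8 / -3 1.7 2]. Elementwise product with the kernel and sum: 1.5·1 + -3·-1 + 3.3·2 + -0.9·-0.5 + 1.7·0.5 + -0.8·2 + 1.7·1 + 2·0.5.
Output[0,1]: The receptive field on the input at this output position is [-3 3.3 2.6 / 1.7 -0.8 -2.6 / 1.7 2 -1.5]. Elementwise product with the kernel and sum: -3·1 + 3.3·-1 + 2.6·2 + 1.7·-0.5 + -0.8·0.5 + -2.6·2 + 2·1 + -1.5·0.5.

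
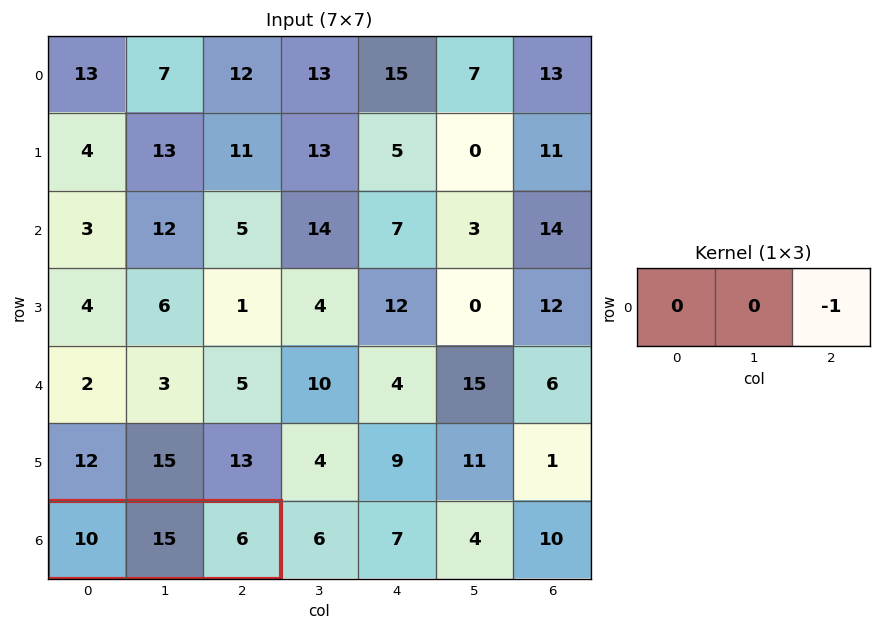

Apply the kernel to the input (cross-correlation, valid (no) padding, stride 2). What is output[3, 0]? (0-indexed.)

The receptive field on the input at this output position is [10 15 6]. Elementwise product with the kernel and sum: 6·-1.

-6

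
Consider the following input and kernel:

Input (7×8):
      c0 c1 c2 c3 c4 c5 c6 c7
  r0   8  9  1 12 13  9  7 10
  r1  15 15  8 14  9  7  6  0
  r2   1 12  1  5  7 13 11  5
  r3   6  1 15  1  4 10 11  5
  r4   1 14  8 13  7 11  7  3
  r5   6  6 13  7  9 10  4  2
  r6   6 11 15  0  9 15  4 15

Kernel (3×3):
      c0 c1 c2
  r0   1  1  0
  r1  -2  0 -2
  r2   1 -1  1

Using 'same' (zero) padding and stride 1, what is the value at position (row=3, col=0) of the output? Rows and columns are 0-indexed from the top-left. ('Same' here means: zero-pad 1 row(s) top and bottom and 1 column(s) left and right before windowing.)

The receptive field on the zero-padded input at this output position is [0 1 12 / 0 6 1 / 0 1 14]. Elementwise product with the kernel and sum: 0·1 + 1·1 + 0·-2 + 1·-2 + 0·1 + 1·-1 + 14·1.

12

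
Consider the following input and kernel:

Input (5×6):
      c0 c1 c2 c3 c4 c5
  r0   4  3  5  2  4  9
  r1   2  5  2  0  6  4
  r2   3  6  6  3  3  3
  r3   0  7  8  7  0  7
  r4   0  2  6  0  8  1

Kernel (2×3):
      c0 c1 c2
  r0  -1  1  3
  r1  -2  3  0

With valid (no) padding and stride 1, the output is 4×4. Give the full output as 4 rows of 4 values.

25 4 5 47
21 3 13 21
42 19 11 -5
37 36 -13 38

Output[0,0]: The receptive field on the input at this output position is [4 3 5 / 2 5 2]. Elementwise product with the kernel and sum: 4·-1 + 3·1 + 5·3 + 2·-2 + 5·3.
Output[0,1]: The receptive field on the input at this output position is [3 5 2 / 5 2 0]. Elementwise product with the kernel and sum: 3·-1 + 5·1 + 2·3 + 5·-2 + 2·3.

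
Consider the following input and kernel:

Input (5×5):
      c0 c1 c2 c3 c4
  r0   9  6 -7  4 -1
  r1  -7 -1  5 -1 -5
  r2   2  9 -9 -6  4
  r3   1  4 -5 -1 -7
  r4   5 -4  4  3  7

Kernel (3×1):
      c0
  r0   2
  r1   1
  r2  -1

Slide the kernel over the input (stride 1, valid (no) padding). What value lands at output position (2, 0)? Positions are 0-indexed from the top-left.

The receptive field on the input at this output position is [2 / 1 / 5]. Elementwise product with the kernel and sum: 2·2 + 1·1 + 5·-1.

0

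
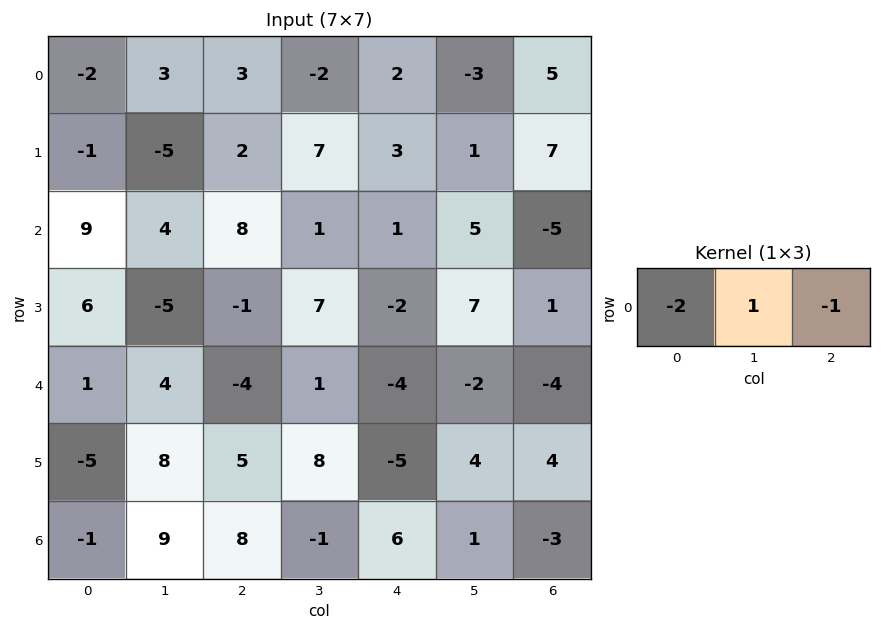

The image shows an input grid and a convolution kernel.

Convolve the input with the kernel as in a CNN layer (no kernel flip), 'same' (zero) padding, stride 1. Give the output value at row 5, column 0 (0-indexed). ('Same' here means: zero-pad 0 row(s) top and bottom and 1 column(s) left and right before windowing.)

-13

The receptive field on the zero-padded input at this output position is [0 -5 8]. Elementwise product with the kernel and sum: 0·-2 + -5·1 + 8·-1.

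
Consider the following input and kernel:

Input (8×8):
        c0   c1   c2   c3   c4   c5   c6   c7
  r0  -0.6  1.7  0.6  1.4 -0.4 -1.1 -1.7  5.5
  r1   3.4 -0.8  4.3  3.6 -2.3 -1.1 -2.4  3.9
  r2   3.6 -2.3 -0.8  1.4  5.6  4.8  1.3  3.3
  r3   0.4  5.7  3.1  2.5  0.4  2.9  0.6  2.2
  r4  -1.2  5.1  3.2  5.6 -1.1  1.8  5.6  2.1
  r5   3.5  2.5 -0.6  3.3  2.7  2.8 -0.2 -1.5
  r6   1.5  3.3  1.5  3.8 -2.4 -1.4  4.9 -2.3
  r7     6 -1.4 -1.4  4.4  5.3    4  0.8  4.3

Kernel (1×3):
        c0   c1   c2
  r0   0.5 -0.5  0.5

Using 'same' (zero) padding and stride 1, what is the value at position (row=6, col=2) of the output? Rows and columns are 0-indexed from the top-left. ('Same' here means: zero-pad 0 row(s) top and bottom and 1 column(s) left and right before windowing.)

2.8

The receptive field on the zero-padded input at this output position is [3.3 1.5 3.8]. Elementwise product with the kernel and sum: 3.3·0.5 + 1.5·-0.5 + 3.8·0.5.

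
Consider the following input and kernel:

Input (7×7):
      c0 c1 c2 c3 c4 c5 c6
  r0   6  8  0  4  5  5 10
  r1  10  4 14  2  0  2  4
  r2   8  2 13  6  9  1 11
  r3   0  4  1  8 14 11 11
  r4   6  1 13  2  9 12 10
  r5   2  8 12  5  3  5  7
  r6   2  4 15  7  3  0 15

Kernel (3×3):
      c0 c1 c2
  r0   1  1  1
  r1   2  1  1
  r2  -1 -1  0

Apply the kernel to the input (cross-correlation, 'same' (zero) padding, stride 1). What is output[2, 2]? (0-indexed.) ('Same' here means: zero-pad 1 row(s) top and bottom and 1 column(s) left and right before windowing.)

The receptive field on the zero-padded input at this output position is [4 14 2 / 2 13 6 / 4 1 8]. Elementwise product with the kernel and sum: 4·1 + 14·1 + 2·1 + 2·2 + 13·1 + 6·1 + 4·-1 + 1·-1.

38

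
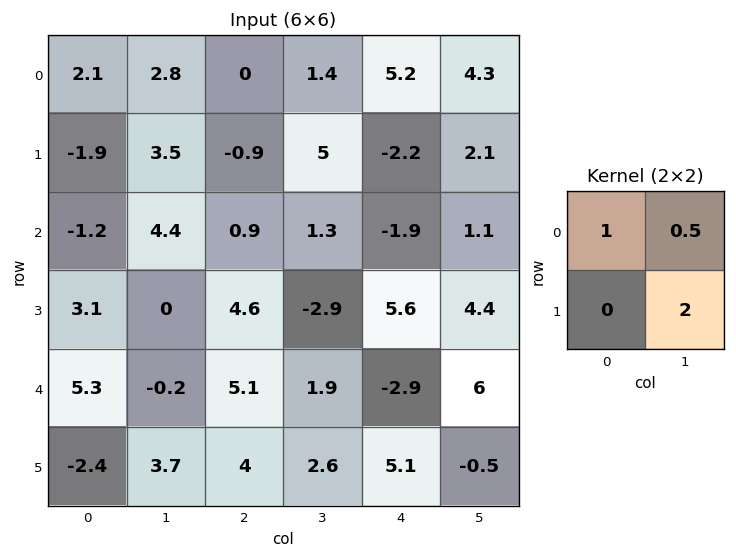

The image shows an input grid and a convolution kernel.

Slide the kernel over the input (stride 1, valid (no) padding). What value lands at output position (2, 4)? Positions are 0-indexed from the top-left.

7.45

The receptive field on the input at this output position is [-1.9 1.1 / 5.6 4.4]. Elementwise product with the kernel and sum: -1.9·1 + 1.1·0.5 + 4.4·2.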